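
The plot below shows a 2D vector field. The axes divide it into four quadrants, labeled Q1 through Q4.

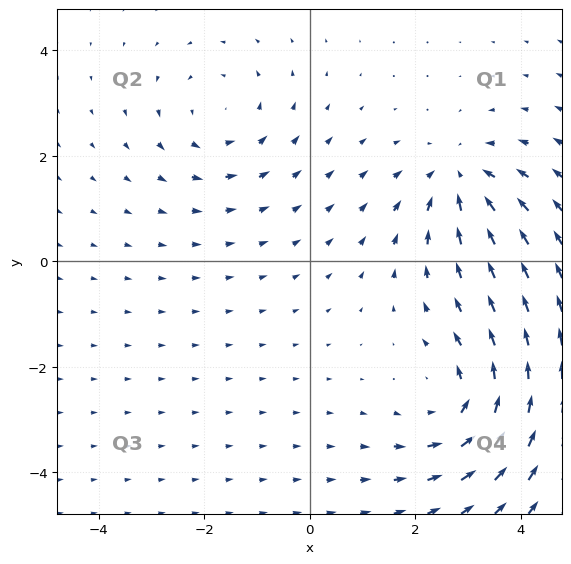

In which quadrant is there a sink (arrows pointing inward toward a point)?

Q1

The sink sits at approximately (2.8, 1.6), which lies in quadrant Q1. The divergence there is about -4, negative as expected for a sink.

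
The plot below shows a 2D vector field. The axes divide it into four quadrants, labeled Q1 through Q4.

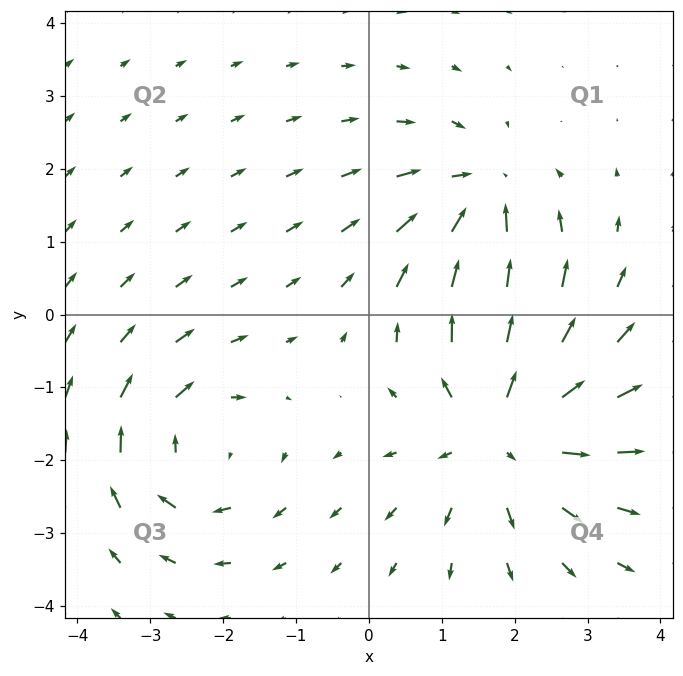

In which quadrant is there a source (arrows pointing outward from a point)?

Q4

The source sits at approximately (1.8, -1.6), which lies in quadrant Q4. The divergence there is about +4, positive as expected for a source.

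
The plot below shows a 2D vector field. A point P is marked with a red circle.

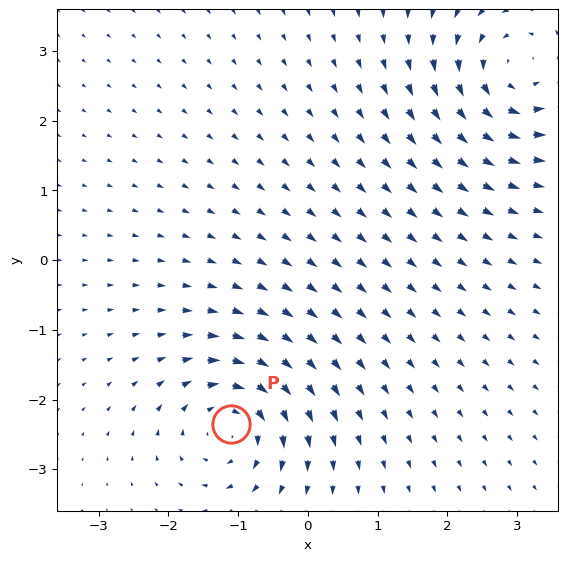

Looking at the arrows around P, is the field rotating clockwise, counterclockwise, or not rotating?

clockwise

Near P at (-1.1, -2.3) the arrows circulate clockwise. The curl (z-component) there is about -6; negative curl means clockwise rotation.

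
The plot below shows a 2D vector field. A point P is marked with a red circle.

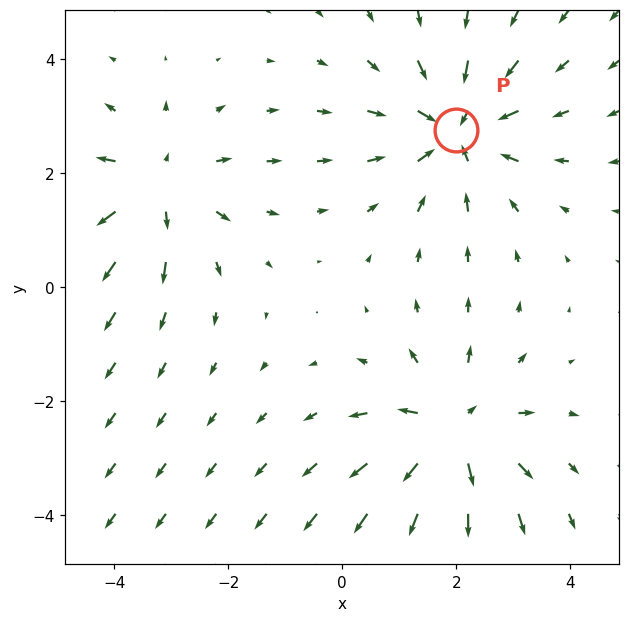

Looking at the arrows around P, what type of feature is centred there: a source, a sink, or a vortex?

sink

At P (2.0, 2.8) the arrows converge inward. Divergence about -4, curl ≈0 — negative divergence with near-zero curl is a sink.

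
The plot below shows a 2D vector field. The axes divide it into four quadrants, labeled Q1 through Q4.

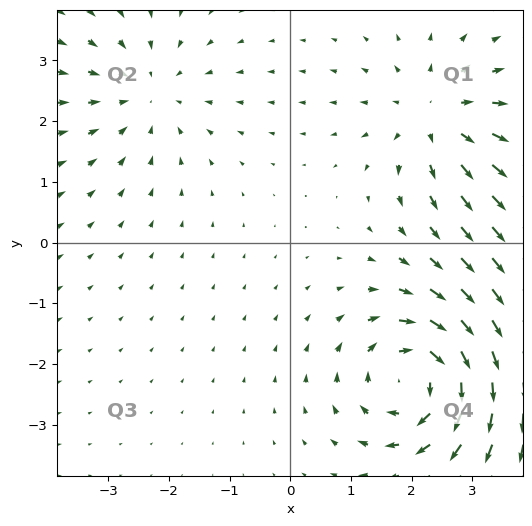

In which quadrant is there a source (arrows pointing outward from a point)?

The source sits at approximately (2.4, 2.1), which lies in quadrant Q1. The divergence there is about +4, positive as expected for a source.

Q1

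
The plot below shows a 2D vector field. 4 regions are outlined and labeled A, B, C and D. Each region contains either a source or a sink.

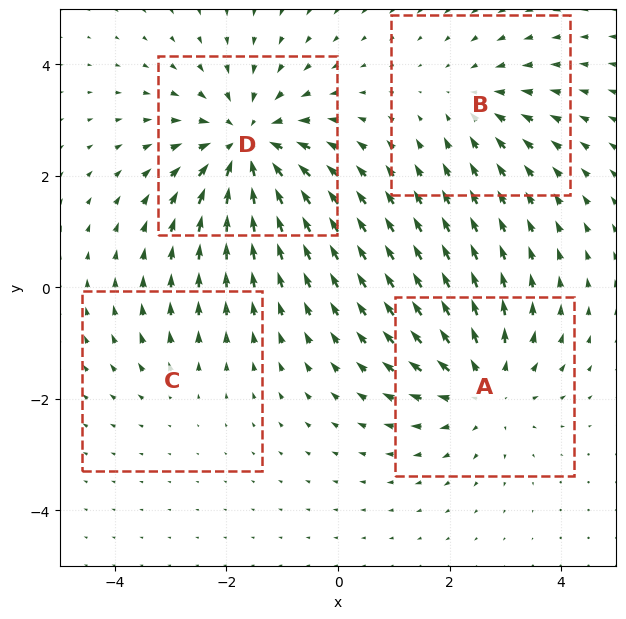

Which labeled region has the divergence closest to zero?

C

Divergence at each region's feature centre — A: about +4, B: about -3, C: about +2, D: about -6. Region C is closest to zero.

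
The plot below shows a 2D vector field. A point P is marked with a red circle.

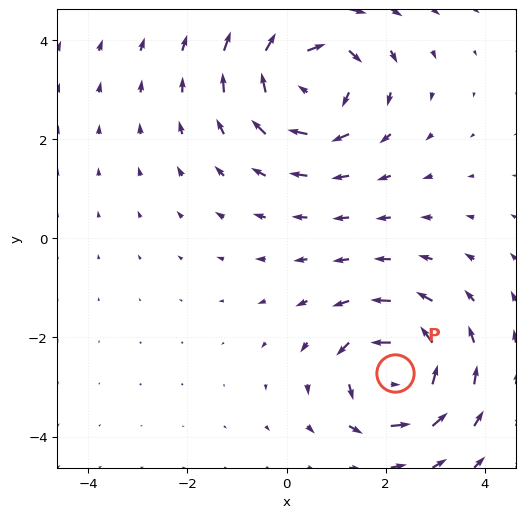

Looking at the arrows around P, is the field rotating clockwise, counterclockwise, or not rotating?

Near P at (2.2, -2.7) the arrows circulate counterclockwise. The curl (z-component) there is about +4; positive curl means counterclockwise rotation.

counterclockwise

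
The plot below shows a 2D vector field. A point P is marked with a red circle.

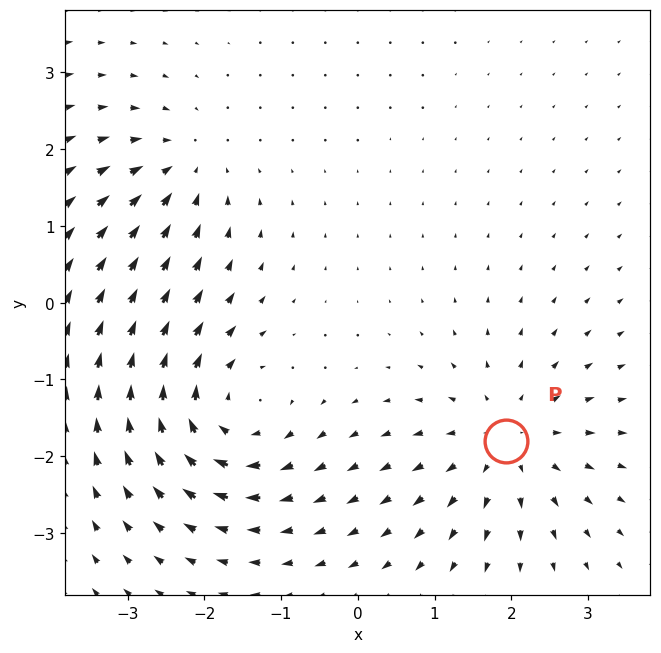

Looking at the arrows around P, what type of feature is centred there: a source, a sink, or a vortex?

At P (1.9, -1.8) the arrows spread outward. Divergence about +4, curl ≈0 — positive divergence with near-zero curl is a source.

source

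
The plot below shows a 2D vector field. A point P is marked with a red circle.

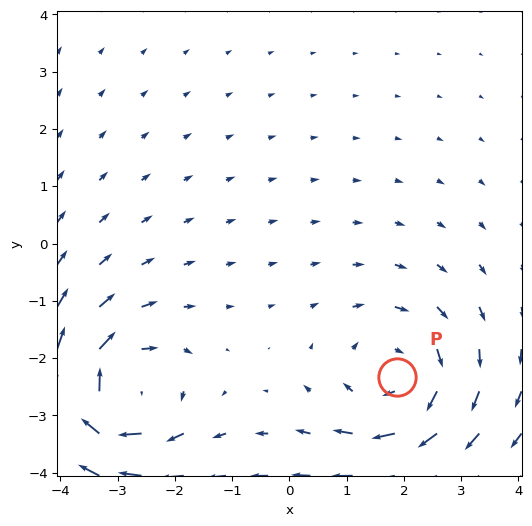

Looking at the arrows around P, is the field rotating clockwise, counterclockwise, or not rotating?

Near P at (1.9, -2.3) the arrows circulate clockwise. The curl (z-component) there is about -3; negative curl means clockwise rotation.

clockwise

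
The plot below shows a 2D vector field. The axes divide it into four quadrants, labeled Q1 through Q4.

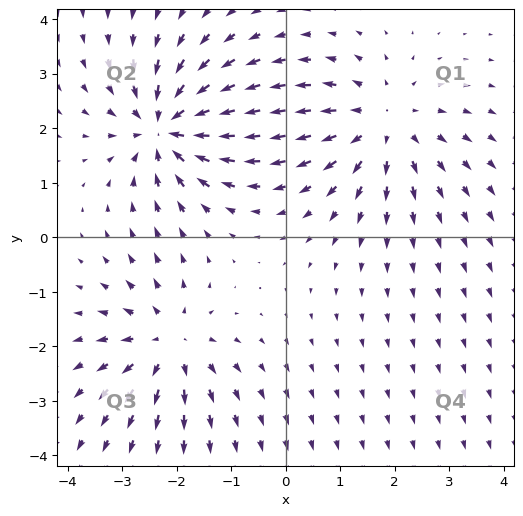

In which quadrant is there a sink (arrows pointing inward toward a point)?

Q2

The sink sits at approximately (-2.2, 2.0), which lies in quadrant Q2. The divergence there is about -6, negative as expected for a sink.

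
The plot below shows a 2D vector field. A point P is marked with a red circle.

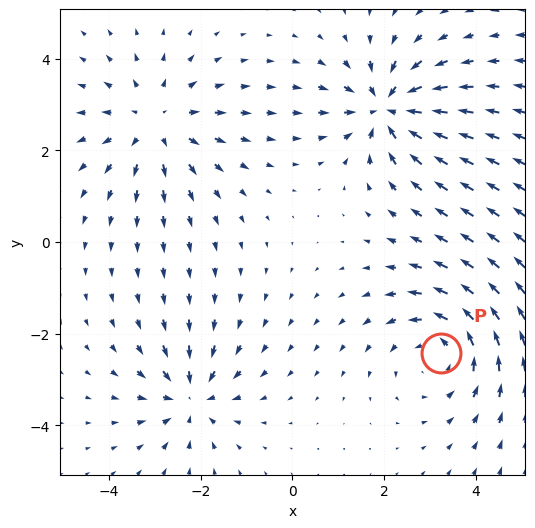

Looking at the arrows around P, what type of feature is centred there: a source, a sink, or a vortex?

vortex

At P (3.2, -2.4) the arrows circulate counterclockwise. Divergence ≈0, curl about +4 — near-zero divergence with nonzero curl is a vortex.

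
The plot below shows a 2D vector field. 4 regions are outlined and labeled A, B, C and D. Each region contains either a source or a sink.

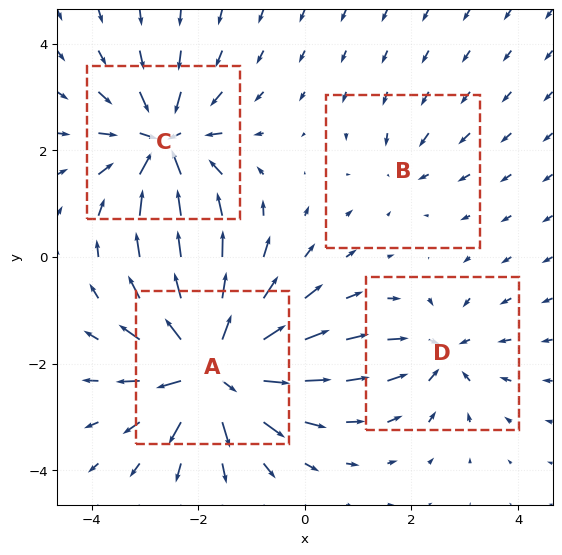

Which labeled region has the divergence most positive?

Divergence at each region's feature centre — A: about +8, B: about -2, C: about -6, D: about -4. Region A is most positive.

A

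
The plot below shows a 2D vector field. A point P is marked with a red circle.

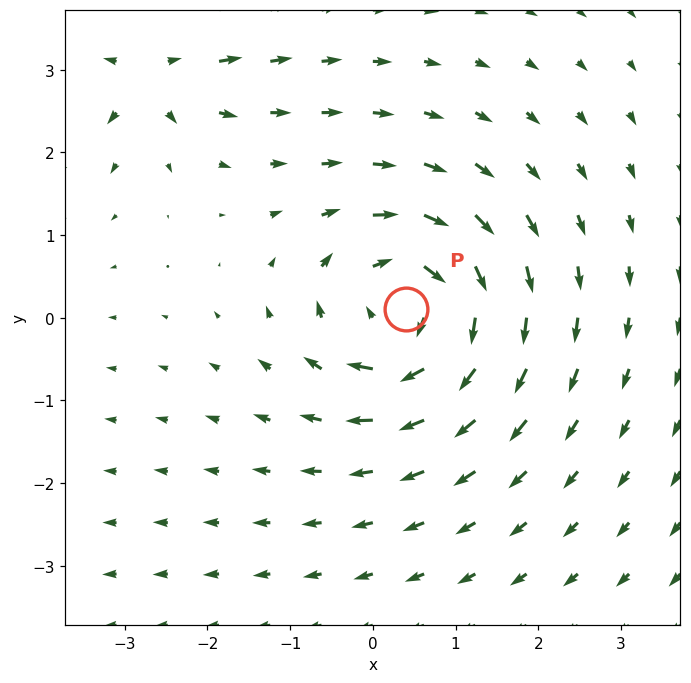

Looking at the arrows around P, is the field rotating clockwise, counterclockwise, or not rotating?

clockwise

Near P at (0.4, 0.1) the arrows circulate clockwise. The curl (z-component) there is about -4; negative curl means clockwise rotation.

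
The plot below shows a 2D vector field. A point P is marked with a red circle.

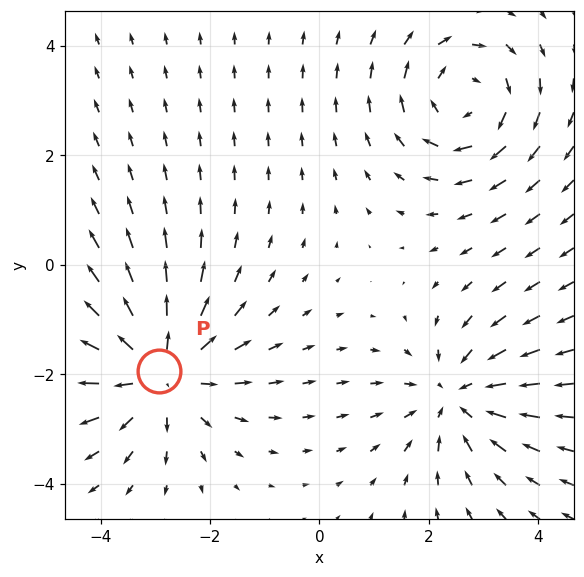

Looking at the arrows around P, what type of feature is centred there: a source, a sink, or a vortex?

At P (-2.9, -1.9) the arrows spread outward. Divergence about +4, curl ≈0 — positive divergence with near-zero curl is a source.

source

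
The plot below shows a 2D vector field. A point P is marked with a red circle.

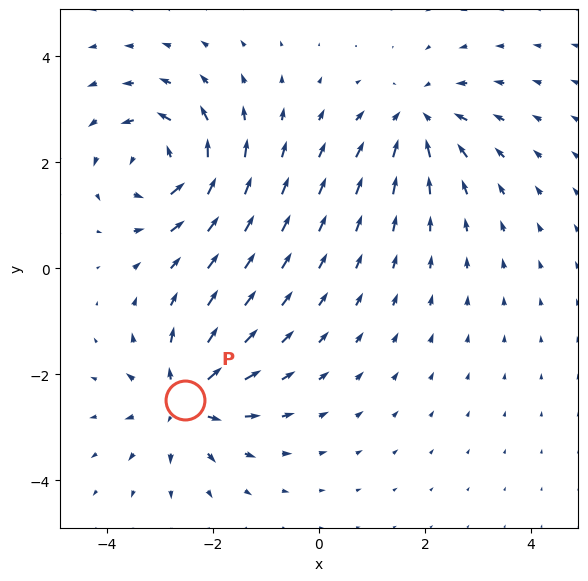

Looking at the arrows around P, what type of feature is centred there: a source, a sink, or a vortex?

source

At P (-2.5, -2.5) the arrows spread outward. Divergence about +5, curl ≈0 — positive divergence with near-zero curl is a source.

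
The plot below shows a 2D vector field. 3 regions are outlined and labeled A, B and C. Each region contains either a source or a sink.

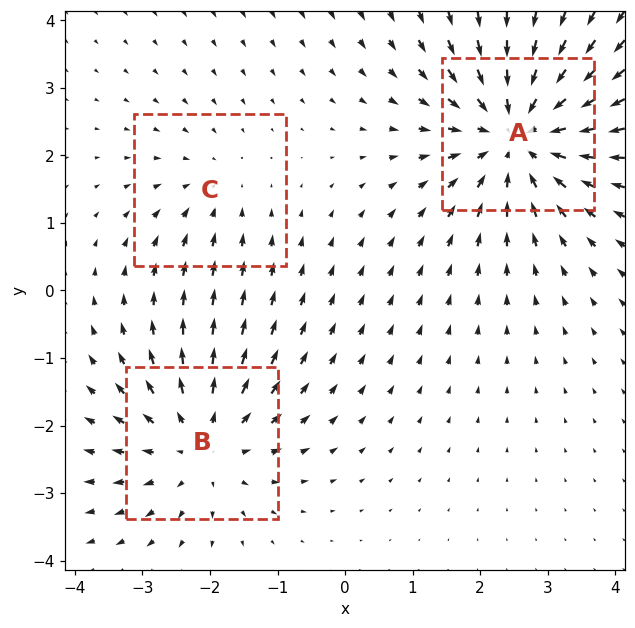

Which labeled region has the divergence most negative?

Divergence at each region's feature centre — A: about -4, B: about +3, C: about -2. Region A is most negative.

A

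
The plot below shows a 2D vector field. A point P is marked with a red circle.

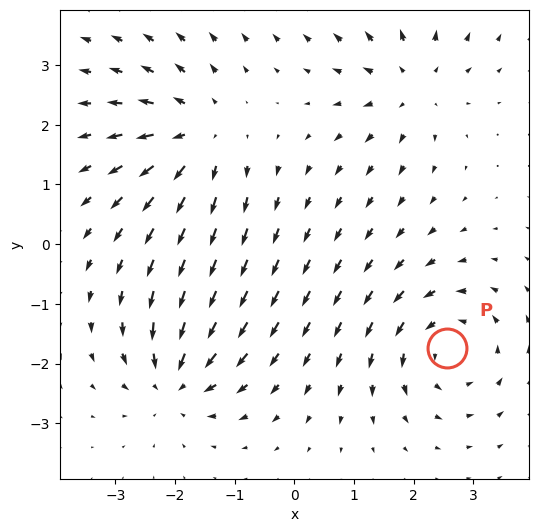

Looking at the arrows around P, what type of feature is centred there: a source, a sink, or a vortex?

vortex

At P (2.6, -1.7) the arrows circulate counterclockwise. Divergence ≈0, curl about +5 — near-zero divergence with nonzero curl is a vortex.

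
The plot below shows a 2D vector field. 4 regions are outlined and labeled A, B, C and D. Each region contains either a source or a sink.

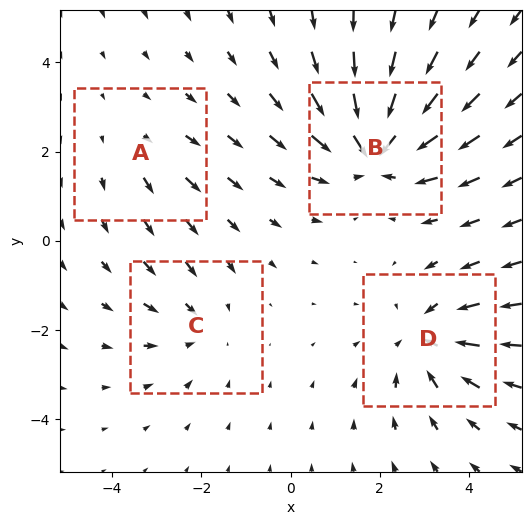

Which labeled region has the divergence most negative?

Divergence at each region's feature centre — A: about +2, B: about -6, C: about -3, D: about -4. Region B is most negative.

B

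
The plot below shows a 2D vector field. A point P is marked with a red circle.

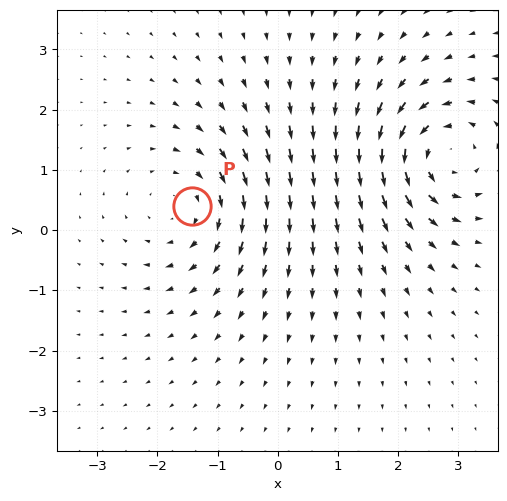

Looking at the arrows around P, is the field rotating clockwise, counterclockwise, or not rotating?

clockwise

Near P at (-1.4, 0.4) the arrows circulate clockwise. The curl (z-component) there is about -4; negative curl means clockwise rotation.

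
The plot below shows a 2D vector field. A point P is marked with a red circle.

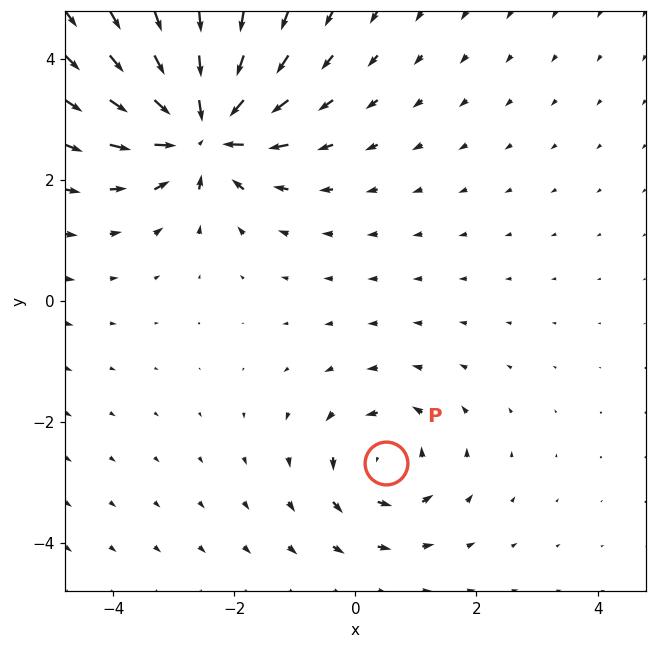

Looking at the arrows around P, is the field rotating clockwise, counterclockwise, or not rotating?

Near P at (0.5, -2.7) the arrows circulate counterclockwise. The curl (z-component) there is about +4; positive curl means counterclockwise rotation.

counterclockwise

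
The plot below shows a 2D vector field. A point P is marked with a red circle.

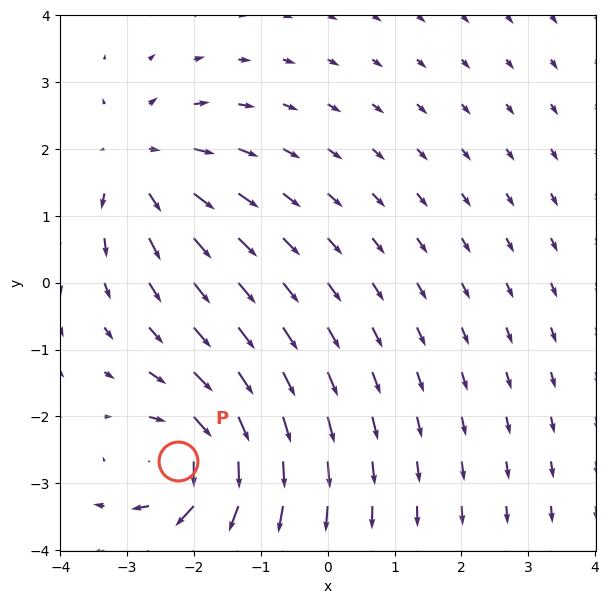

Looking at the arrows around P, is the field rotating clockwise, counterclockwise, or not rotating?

clockwise

Near P at (-2.2, -2.7) the arrows circulate clockwise. The curl (z-component) there is about -7; negative curl means clockwise rotation.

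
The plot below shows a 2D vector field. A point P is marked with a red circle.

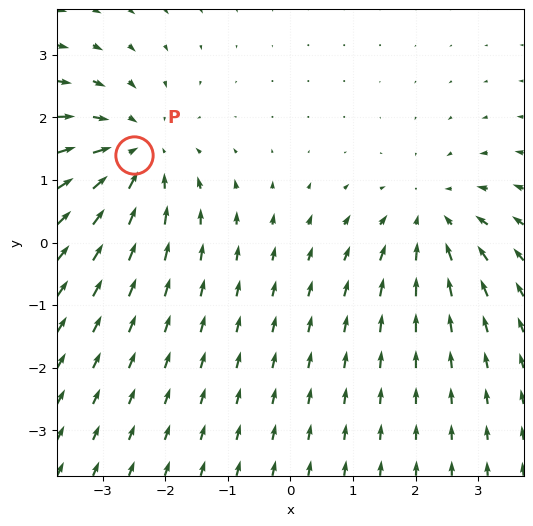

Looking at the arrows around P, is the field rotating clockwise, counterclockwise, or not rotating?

not rotating

Near P at (-2.5, 1.4) the arrows show no circulation. The curl there is ≈0.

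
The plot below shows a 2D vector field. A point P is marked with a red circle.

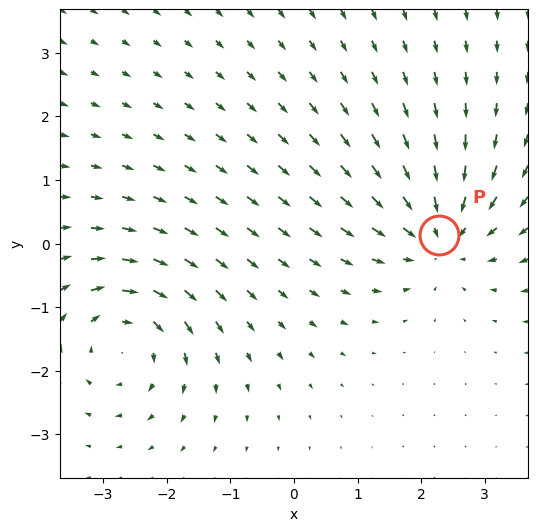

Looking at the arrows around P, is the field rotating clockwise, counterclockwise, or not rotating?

Near P at (2.3, 0.1) the arrows show no circulation. The curl there is ≈0.

not rotating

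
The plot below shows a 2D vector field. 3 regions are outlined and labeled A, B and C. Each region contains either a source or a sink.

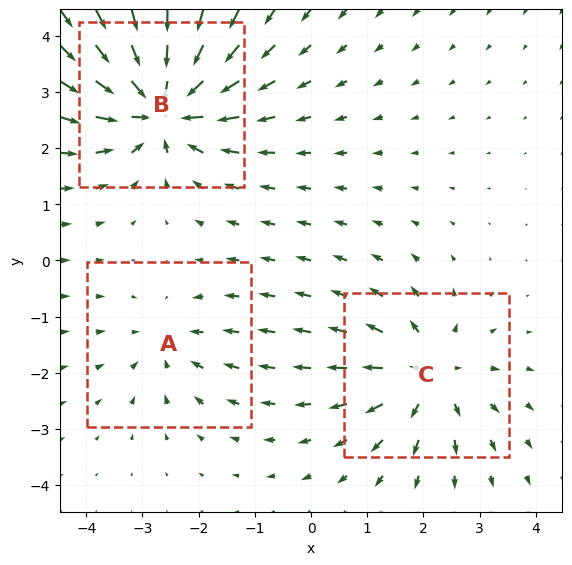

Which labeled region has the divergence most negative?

B

Divergence at each region's feature centre — A: about -2, B: about -5, C: about +3. Region B is most negative.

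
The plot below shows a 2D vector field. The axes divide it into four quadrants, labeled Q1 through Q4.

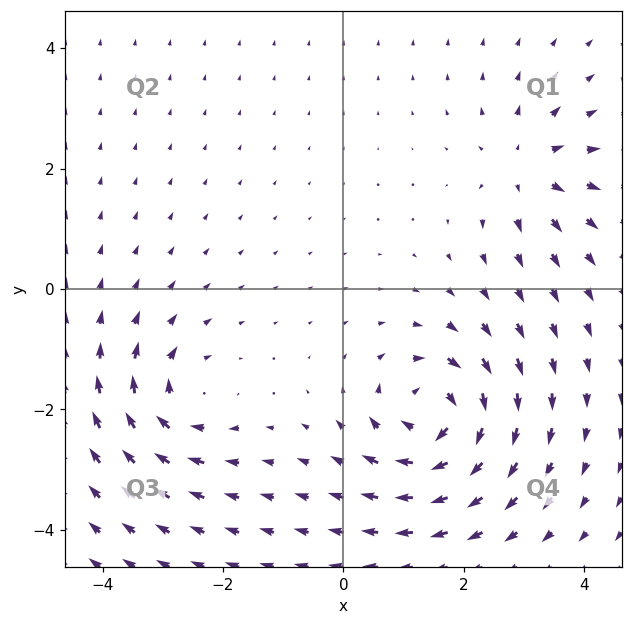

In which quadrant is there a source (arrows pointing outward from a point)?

Q1

The source sits at approximately (3.0, 2.0), which lies in quadrant Q1. The divergence there is about +3, positive as expected for a source.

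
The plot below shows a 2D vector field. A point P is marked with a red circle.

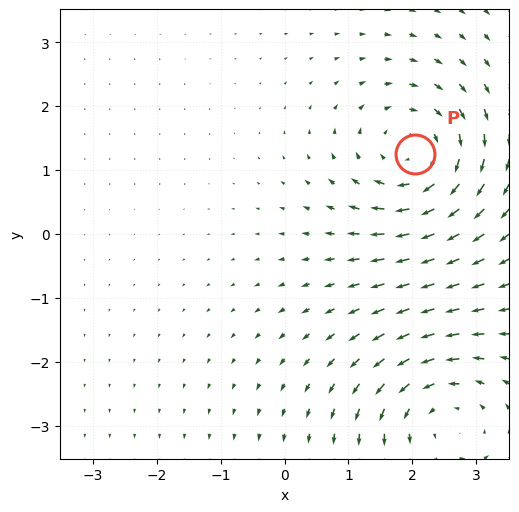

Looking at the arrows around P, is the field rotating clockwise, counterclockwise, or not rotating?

Near P at (2.0, 1.2) the arrows circulate clockwise. The curl (z-component) there is about -5; negative curl means clockwise rotation.

clockwise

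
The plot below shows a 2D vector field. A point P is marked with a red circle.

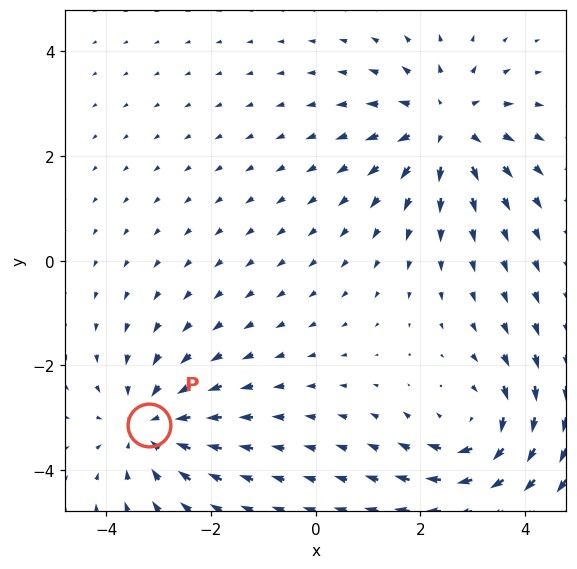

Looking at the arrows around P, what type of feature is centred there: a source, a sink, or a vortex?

At P (-3.2, -3.1) the arrows converge inward. Divergence about -4, curl ≈0 — negative divergence with near-zero curl is a sink.

sink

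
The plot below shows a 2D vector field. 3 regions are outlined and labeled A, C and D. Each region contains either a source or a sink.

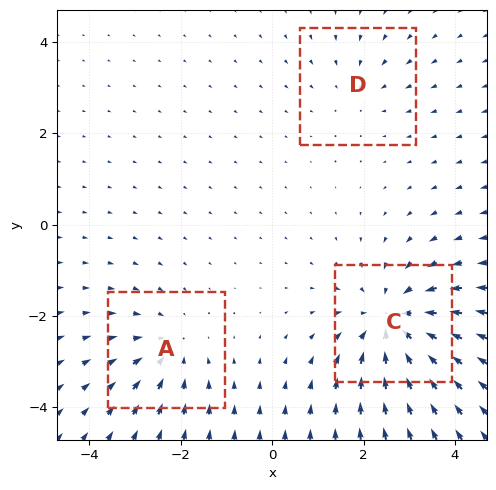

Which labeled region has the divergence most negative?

Divergence at each region's feature centre — A: about -3, C: about -5, D: about -2. Region C is most negative.

C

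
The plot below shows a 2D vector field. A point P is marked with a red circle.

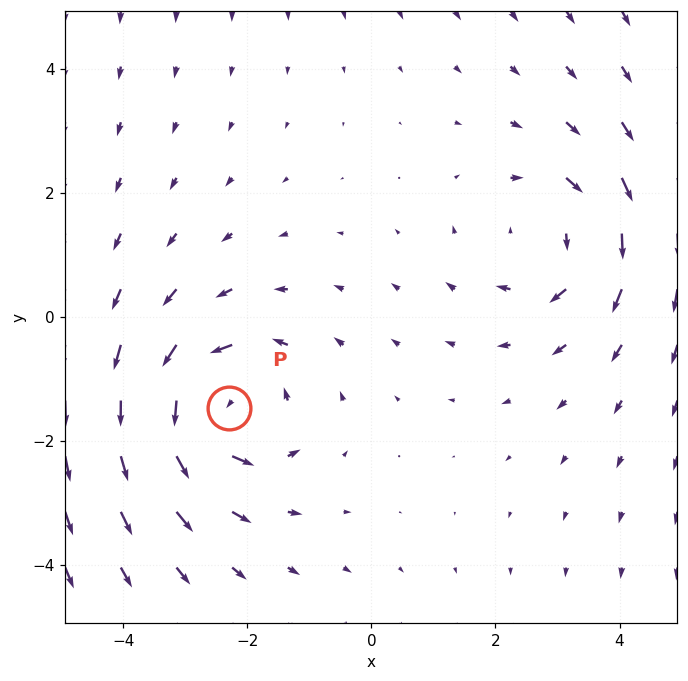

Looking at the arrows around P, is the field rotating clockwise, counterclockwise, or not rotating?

counterclockwise

Near P at (-2.3, -1.5) the arrows circulate counterclockwise. The curl (z-component) there is about +4; positive curl means counterclockwise rotation.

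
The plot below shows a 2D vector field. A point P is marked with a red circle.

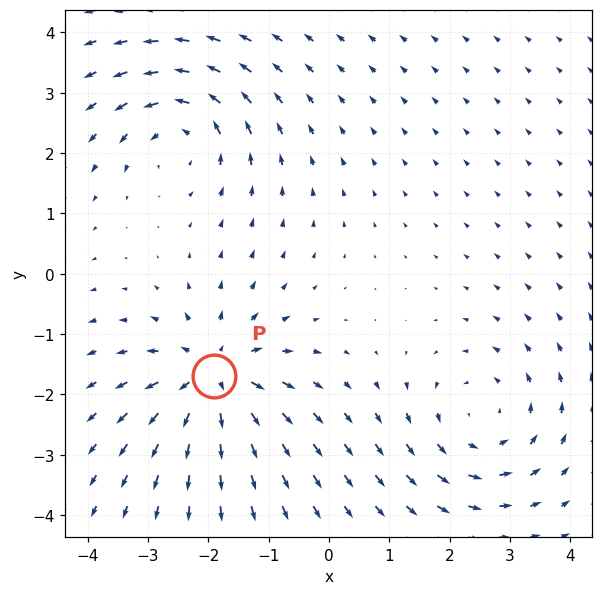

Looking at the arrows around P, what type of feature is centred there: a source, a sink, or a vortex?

At P (-1.9, -1.7) the arrows spread outward. Divergence about +6, curl ≈0 — positive divergence with near-zero curl is a source.

source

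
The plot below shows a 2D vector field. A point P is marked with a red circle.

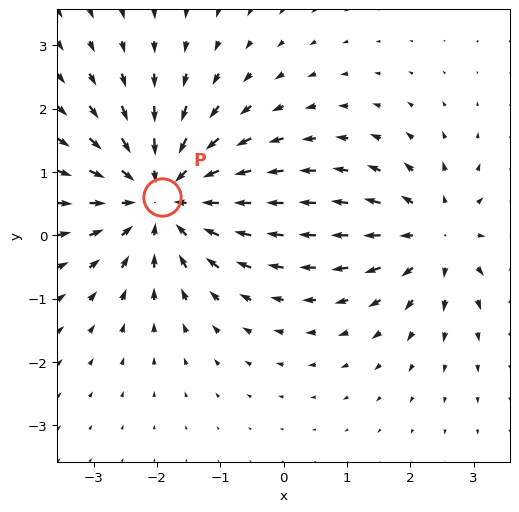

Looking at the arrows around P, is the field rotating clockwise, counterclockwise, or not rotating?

Near P at (-1.9, 0.6) the arrows show no circulation. The curl there is ≈0.

not rotating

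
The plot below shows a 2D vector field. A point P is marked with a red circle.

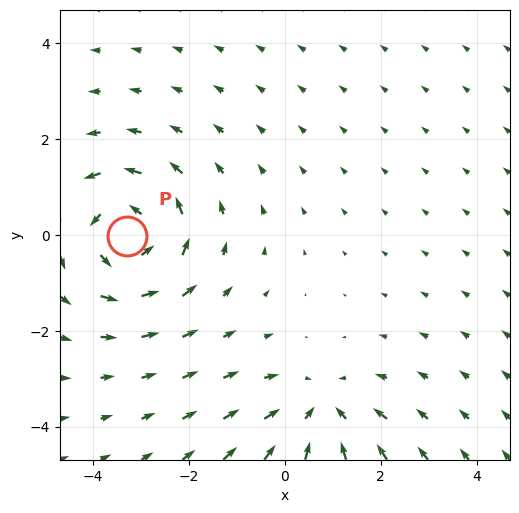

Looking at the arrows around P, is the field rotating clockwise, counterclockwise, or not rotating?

Near P at (-3.3, -0.0) the arrows circulate counterclockwise. The curl (z-component) there is about +4; positive curl means counterclockwise rotation.

counterclockwise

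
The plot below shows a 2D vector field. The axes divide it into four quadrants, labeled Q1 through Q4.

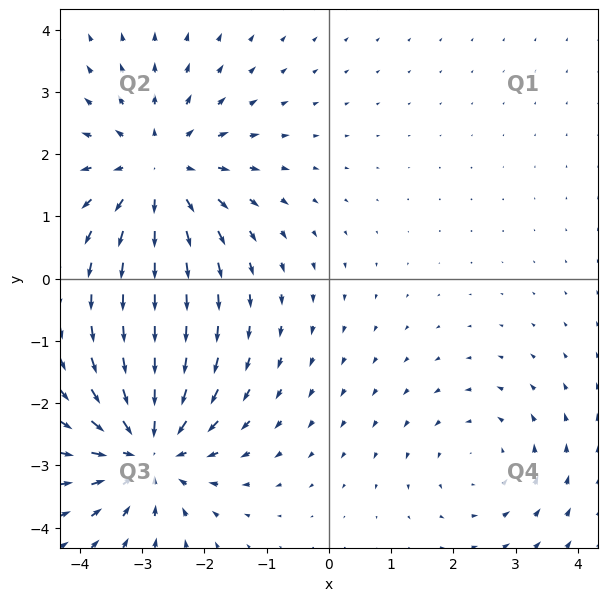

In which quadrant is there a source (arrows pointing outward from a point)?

Q2

The source sits at approximately (-2.7, 1.7), which lies in quadrant Q2. The divergence there is about +4, positive as expected for a source.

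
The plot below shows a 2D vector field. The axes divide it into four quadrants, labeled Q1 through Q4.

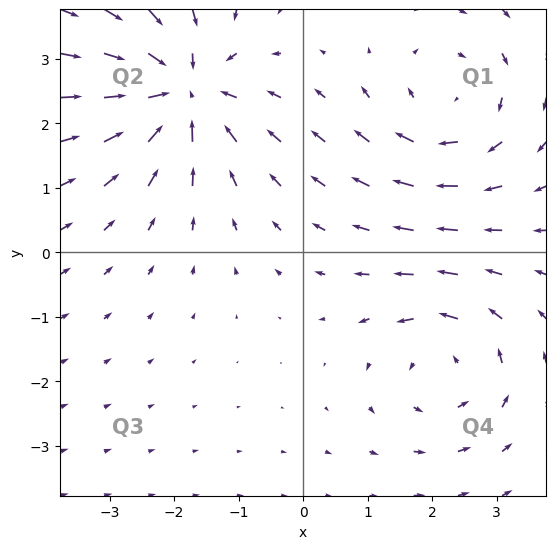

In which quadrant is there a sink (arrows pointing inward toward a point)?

The sink sits at approximately (-1.9, 2.5), which lies in quadrant Q2. The divergence there is about -5, negative as expected for a sink.

Q2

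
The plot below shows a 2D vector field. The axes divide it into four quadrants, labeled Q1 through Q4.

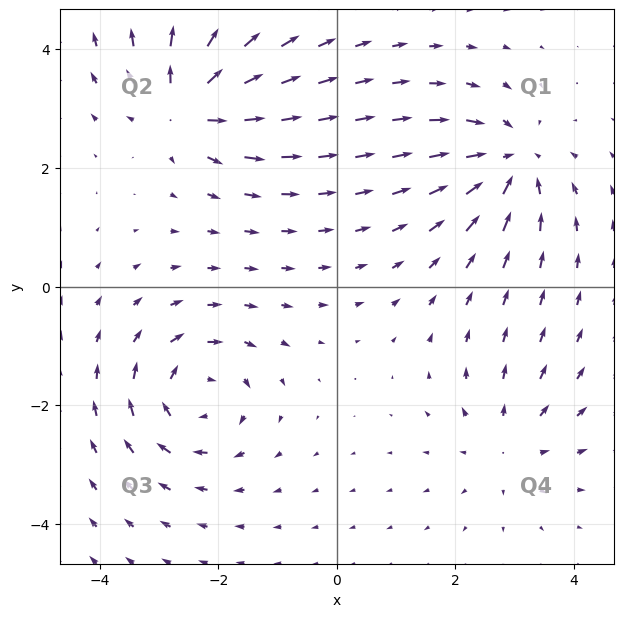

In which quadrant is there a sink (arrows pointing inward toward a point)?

The sink sits at approximately (2.9, 2.1), which lies in quadrant Q1. The divergence there is about -5, negative as expected for a sink.

Q1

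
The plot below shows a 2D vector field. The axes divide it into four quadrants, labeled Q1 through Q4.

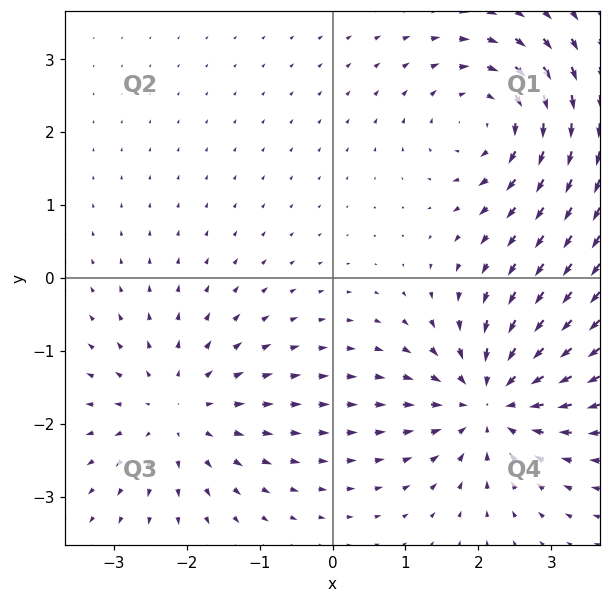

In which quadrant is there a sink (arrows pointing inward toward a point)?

The sink sits at approximately (2.2, -1.7), which lies in quadrant Q4. The divergence there is about -4, negative as expected for a sink.

Q4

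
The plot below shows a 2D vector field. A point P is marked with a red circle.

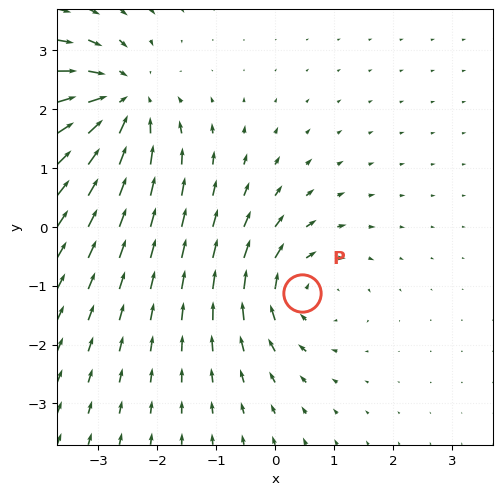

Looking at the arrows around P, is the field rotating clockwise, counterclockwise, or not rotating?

clockwise

Near P at (0.5, -1.1) the arrows circulate clockwise. The curl (z-component) there is about -4; negative curl means clockwise rotation.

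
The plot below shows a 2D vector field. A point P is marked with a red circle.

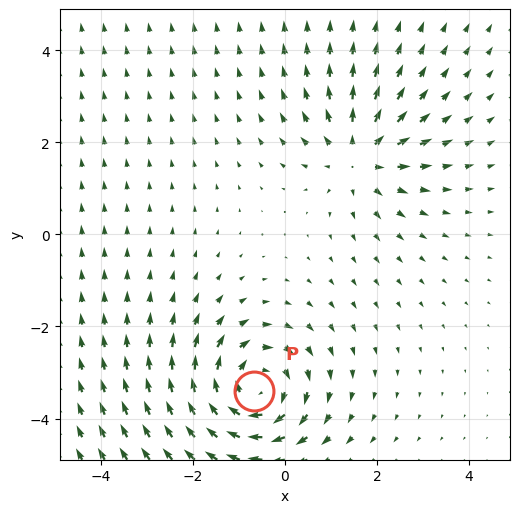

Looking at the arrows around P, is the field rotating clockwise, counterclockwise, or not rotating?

Near P at (-0.7, -3.4) the arrows circulate clockwise. The curl (z-component) there is about -4; negative curl means clockwise rotation.

clockwise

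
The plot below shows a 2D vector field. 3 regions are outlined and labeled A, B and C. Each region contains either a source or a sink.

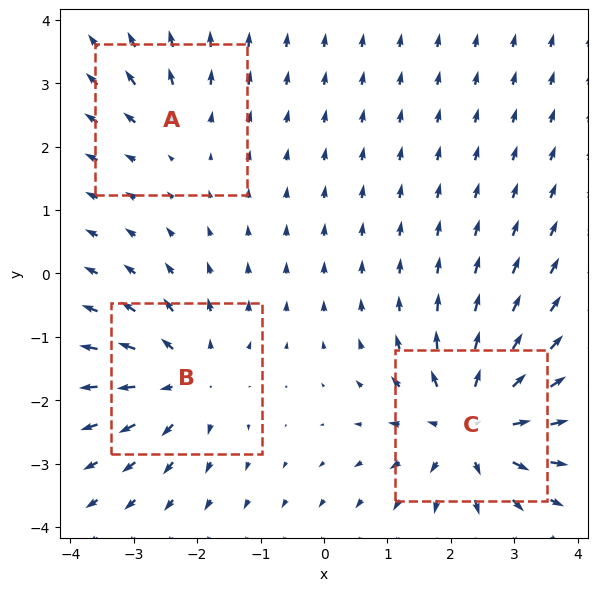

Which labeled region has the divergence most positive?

Divergence at each region's feature centre — A: about +2, B: about +4, C: about +5. Region C is most positive.

C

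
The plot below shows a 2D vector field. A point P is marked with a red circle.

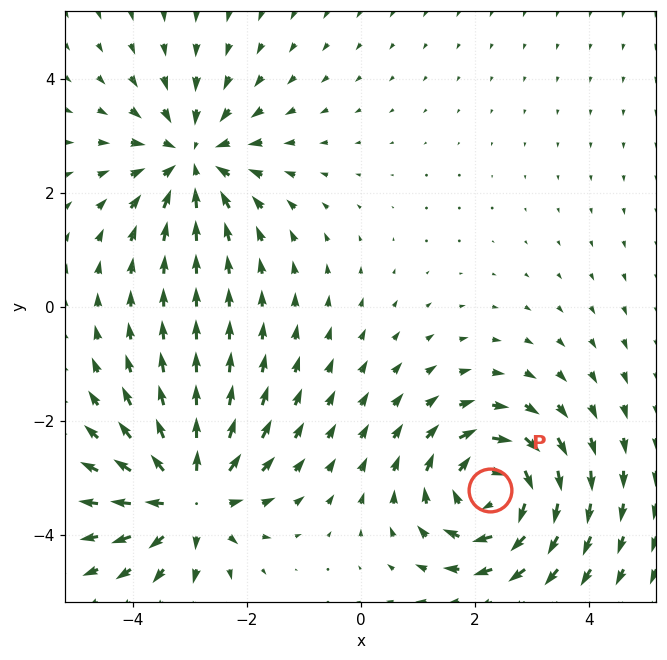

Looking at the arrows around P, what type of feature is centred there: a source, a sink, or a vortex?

vortex

At P (2.3, -3.2) the arrows circulate clockwise. Divergence ≈0, curl about -6 — near-zero divergence with nonzero curl is a vortex.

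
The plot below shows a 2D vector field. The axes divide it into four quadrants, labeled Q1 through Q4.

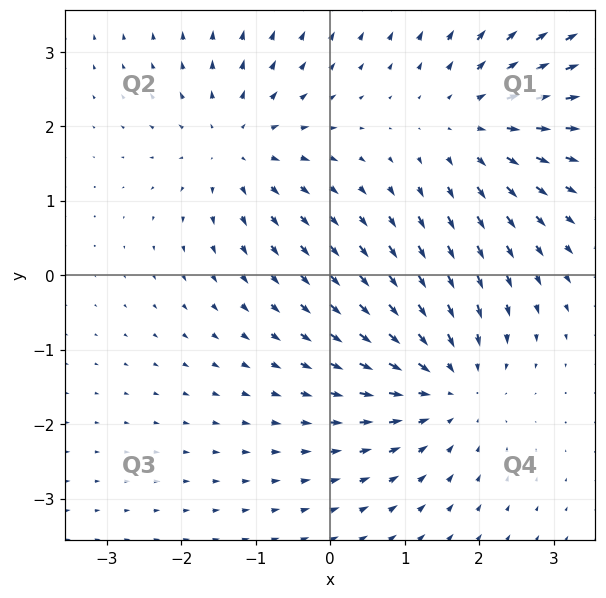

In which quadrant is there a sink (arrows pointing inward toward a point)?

The sink sits at approximately (1.6, -1.5), which lies in quadrant Q4. The divergence there is about -4, negative as expected for a sink.

Q4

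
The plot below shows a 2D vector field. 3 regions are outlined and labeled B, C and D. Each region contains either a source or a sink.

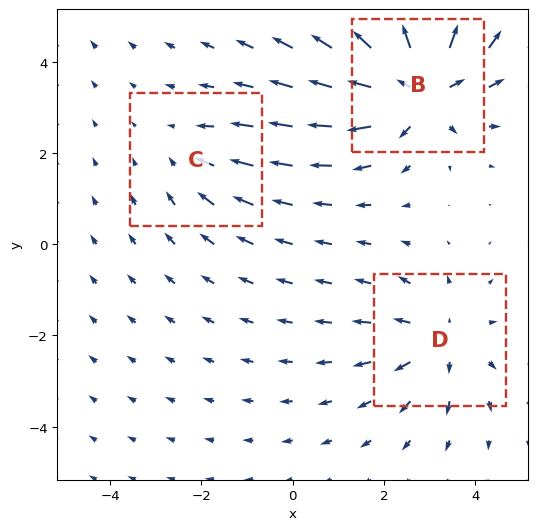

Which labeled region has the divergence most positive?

B

Divergence at each region's feature centre — B: about +5, C: about -2, D: about +3. Region B is most positive.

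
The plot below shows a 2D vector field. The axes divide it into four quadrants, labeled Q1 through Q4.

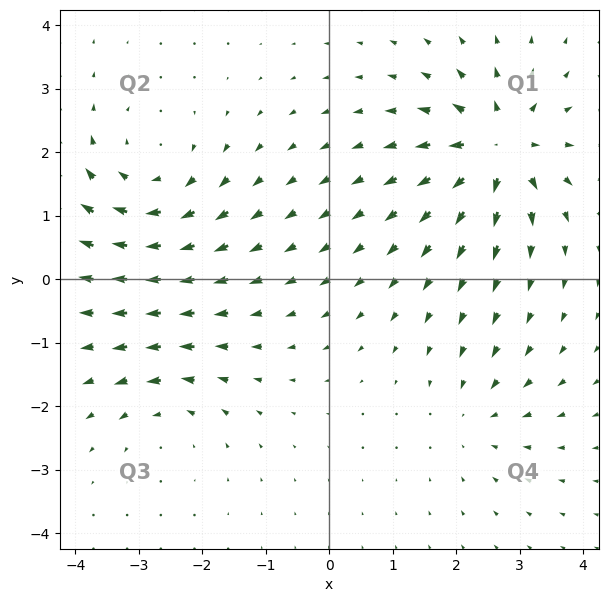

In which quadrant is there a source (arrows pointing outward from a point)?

The source sits at approximately (2.7, 2.1), which lies in quadrant Q1. The divergence there is about +7, positive as expected for a source.

Q1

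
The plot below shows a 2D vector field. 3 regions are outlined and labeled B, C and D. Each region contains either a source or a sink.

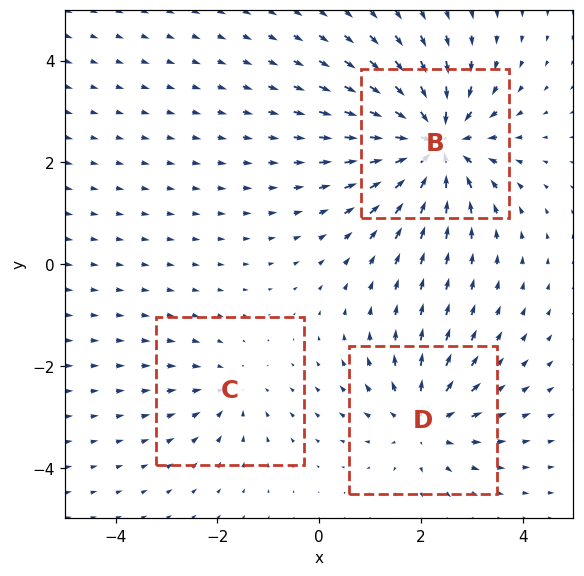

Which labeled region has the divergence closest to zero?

C

Divergence at each region's feature centre — B: about -6, C: about -2, D: about +3. Region C is closest to zero.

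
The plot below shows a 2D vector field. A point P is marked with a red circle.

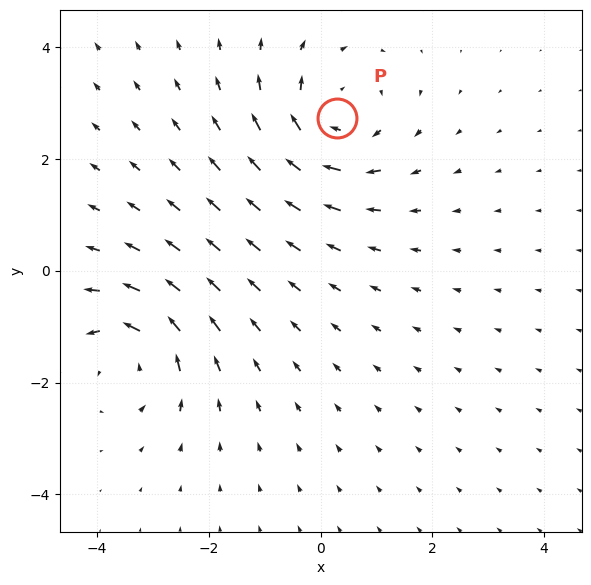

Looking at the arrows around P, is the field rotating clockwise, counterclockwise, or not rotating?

clockwise

Near P at (0.3, 2.7) the arrows circulate clockwise. The curl (z-component) there is about -4; negative curl means clockwise rotation.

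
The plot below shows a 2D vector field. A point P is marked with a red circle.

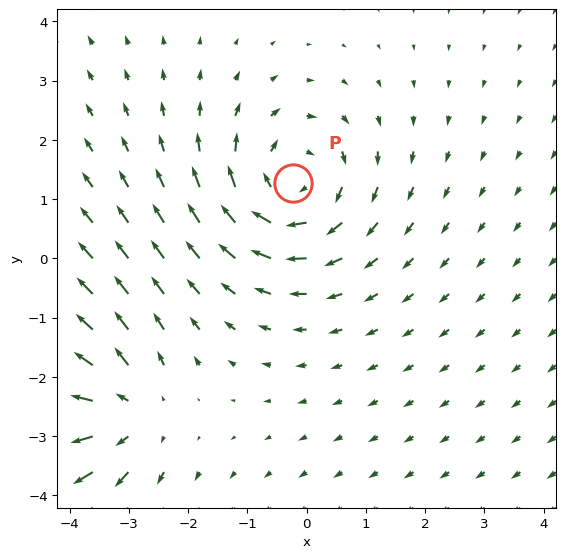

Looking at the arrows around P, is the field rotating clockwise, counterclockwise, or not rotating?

Near P at (-0.2, 1.3) the arrows circulate clockwise. The curl (z-component) there is about -4; negative curl means clockwise rotation.

clockwise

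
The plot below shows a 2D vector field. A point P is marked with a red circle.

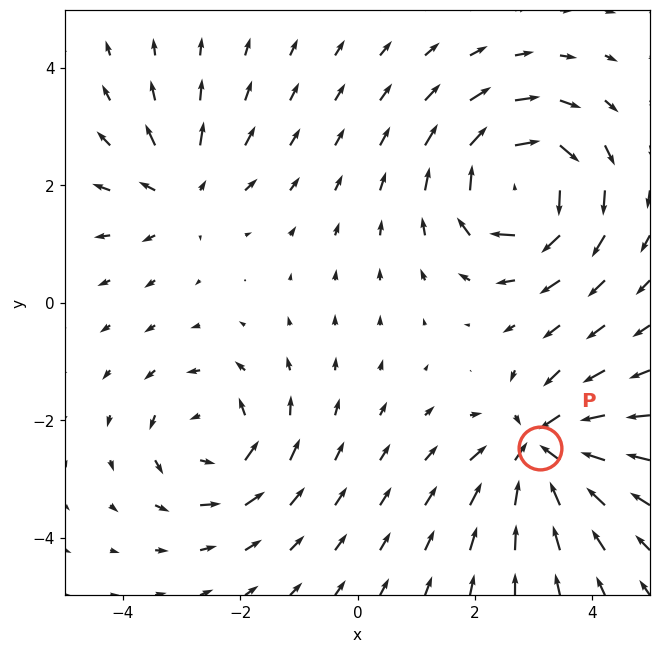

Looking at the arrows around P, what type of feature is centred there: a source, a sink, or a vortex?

At P (3.1, -2.5) the arrows converge inward. Divergence about -6, curl ≈0 — negative divergence with near-zero curl is a sink.

sink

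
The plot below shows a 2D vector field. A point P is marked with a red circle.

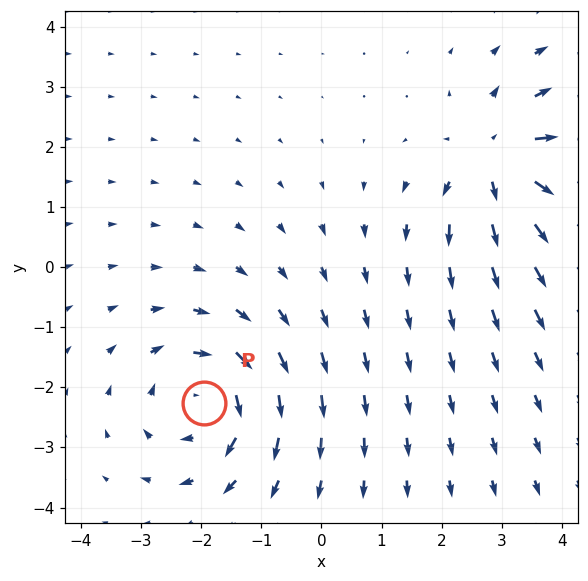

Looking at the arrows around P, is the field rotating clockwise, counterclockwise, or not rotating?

Near P at (-2.0, -2.3) the arrows circulate clockwise. The curl (z-component) there is about -5; negative curl means clockwise rotation.

clockwise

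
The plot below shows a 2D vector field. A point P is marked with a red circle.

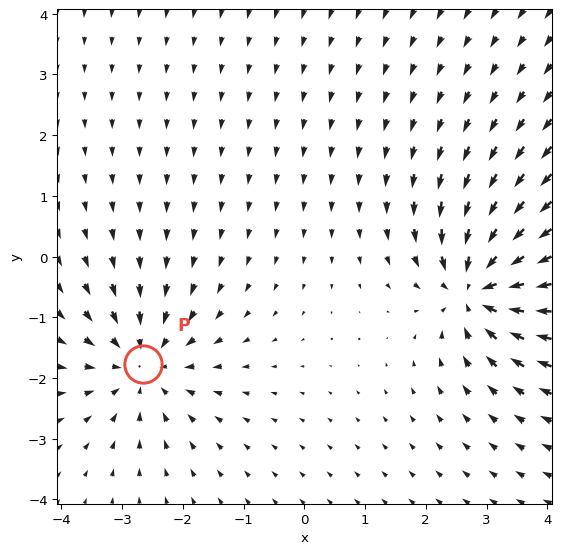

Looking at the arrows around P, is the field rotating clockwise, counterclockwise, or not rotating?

Near P at (-2.7, -1.8) the arrows show no circulation. The curl there is ≈0.

not rotating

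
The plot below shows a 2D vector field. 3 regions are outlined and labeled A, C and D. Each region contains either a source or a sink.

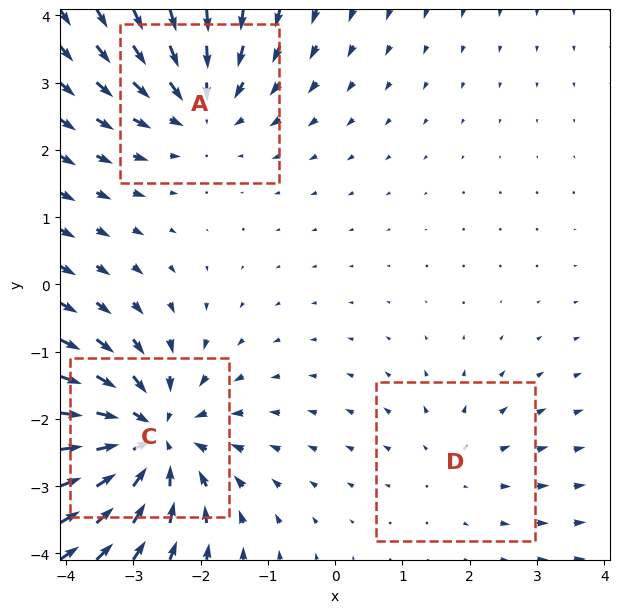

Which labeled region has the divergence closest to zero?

D

Divergence at each region's feature centre — A: about -3, C: about -5, D: about +2. Region D is closest to zero.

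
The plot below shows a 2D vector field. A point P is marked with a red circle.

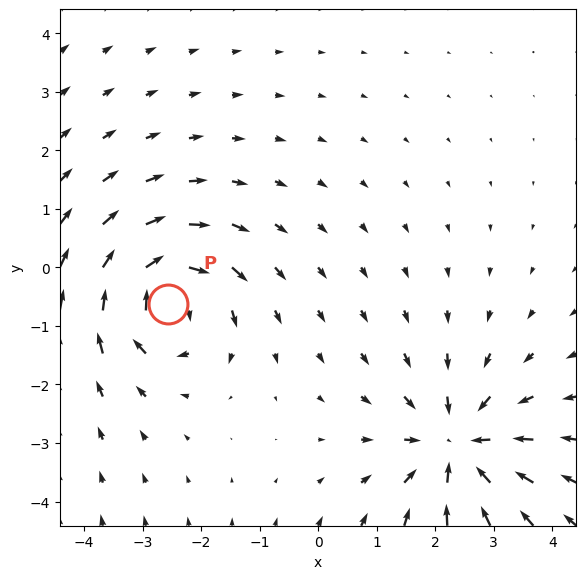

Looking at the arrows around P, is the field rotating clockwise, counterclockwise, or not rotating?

Near P at (-2.6, -0.6) the arrows circulate clockwise. The curl (z-component) there is about -6; negative curl means clockwise rotation.

clockwise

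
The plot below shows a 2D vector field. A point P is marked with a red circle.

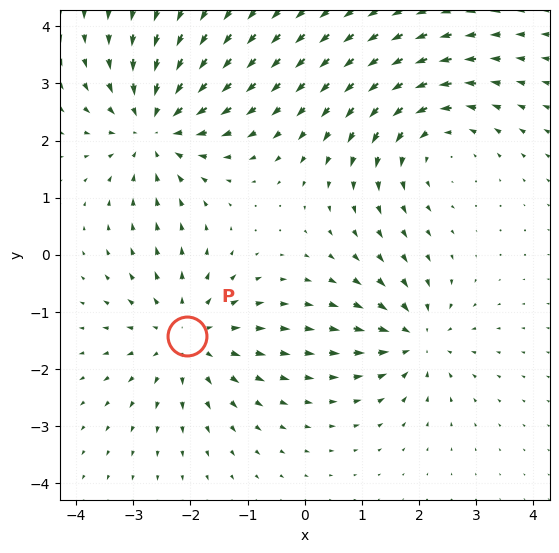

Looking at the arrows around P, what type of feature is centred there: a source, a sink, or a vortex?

At P (-2.1, -1.4) the arrows spread outward. Divergence about +3, curl ≈0 — positive divergence with near-zero curl is a source.

source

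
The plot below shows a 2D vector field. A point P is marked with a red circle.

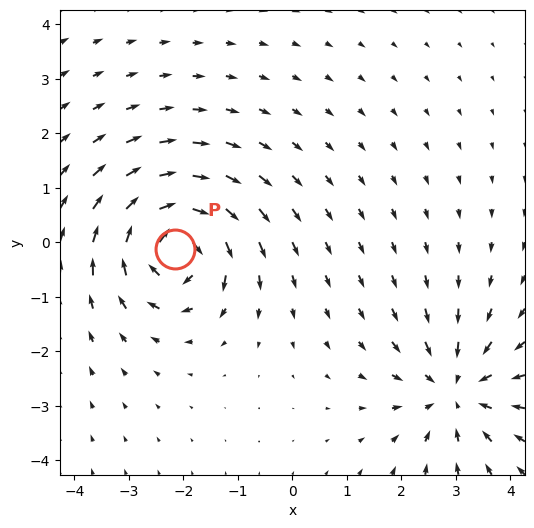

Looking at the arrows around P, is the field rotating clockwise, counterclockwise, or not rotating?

clockwise

Near P at (-2.2, -0.1) the arrows circulate clockwise. The curl (z-component) there is about -7; negative curl means clockwise rotation.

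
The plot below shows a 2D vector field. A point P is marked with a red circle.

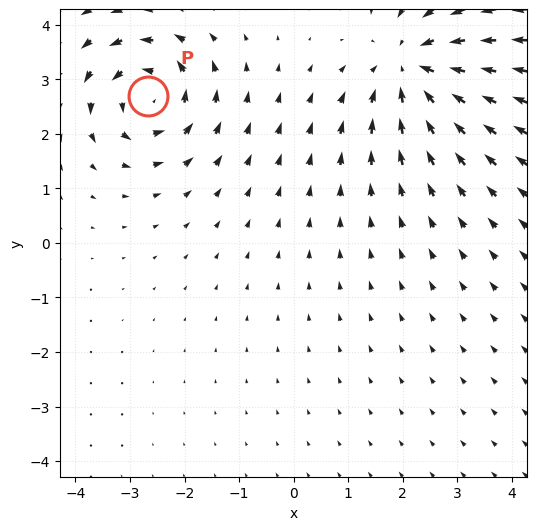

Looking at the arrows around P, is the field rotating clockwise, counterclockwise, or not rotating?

Near P at (-2.7, 2.7) the arrows circulate counterclockwise. The curl (z-component) there is about +5; positive curl means counterclockwise rotation.

counterclockwise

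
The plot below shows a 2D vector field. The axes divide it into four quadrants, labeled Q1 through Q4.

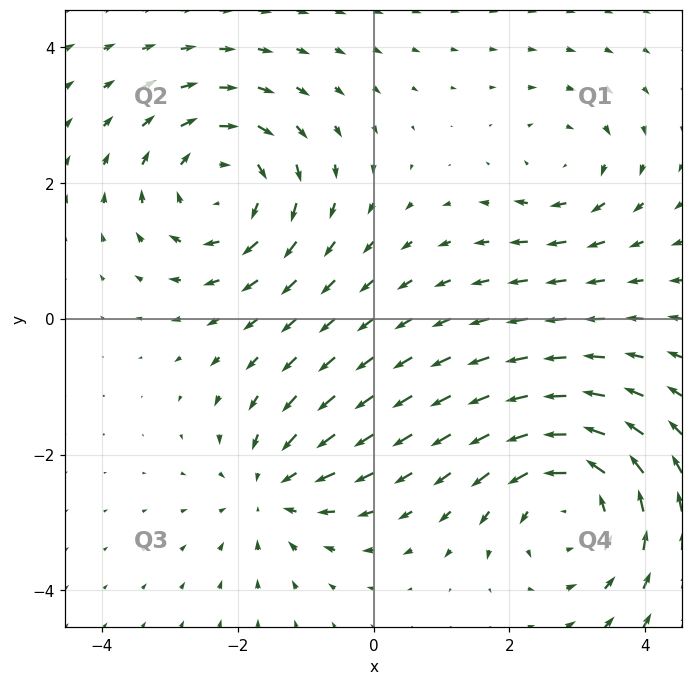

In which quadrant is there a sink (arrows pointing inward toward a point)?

The sink sits at approximately (-1.5, -2.5), which lies in quadrant Q3. The divergence there is about -3, negative as expected for a sink.

Q3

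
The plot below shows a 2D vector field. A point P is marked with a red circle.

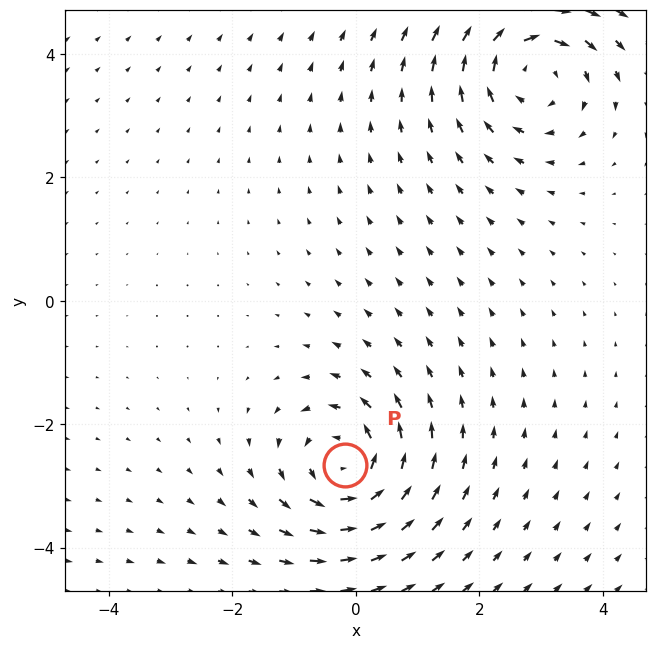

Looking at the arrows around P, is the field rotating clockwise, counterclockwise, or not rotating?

Near P at (-0.2, -2.7) the arrows circulate counterclockwise. The curl (z-component) there is about +5; positive curl means counterclockwise rotation.

counterclockwise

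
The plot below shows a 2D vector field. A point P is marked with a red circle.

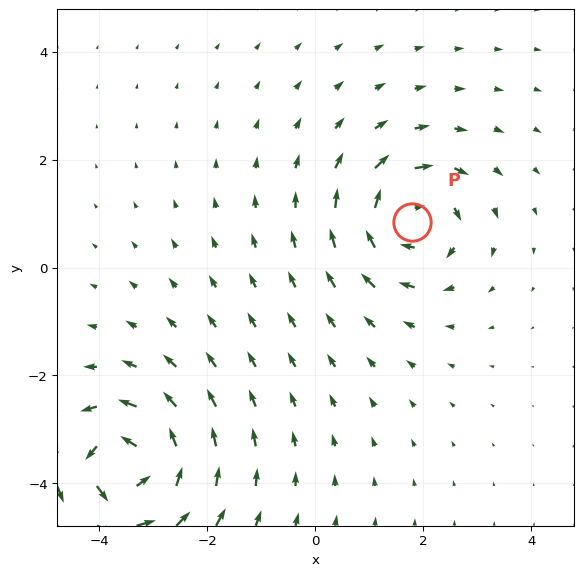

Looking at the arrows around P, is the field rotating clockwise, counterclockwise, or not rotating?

clockwise

Near P at (1.8, 0.8) the arrows circulate clockwise. The curl (z-component) there is about -5; negative curl means clockwise rotation.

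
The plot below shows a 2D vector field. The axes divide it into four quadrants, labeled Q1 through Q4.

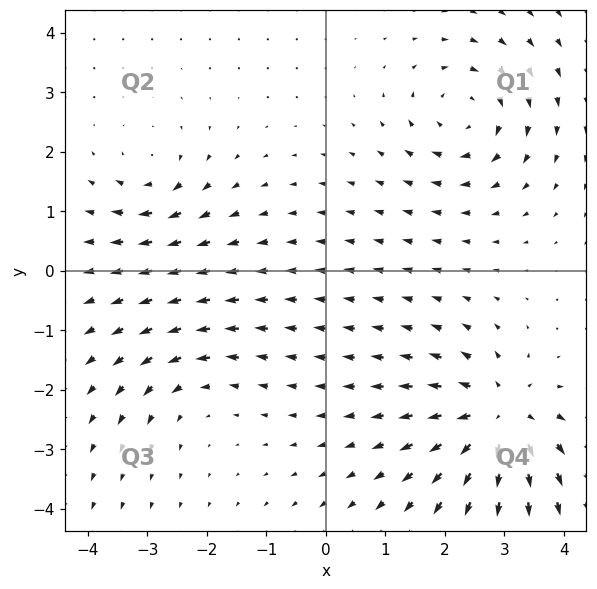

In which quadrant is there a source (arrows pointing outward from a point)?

The source sits at approximately (2.9, -2.5), which lies in quadrant Q4. The divergence there is about +6, positive as expected for a source.

Q4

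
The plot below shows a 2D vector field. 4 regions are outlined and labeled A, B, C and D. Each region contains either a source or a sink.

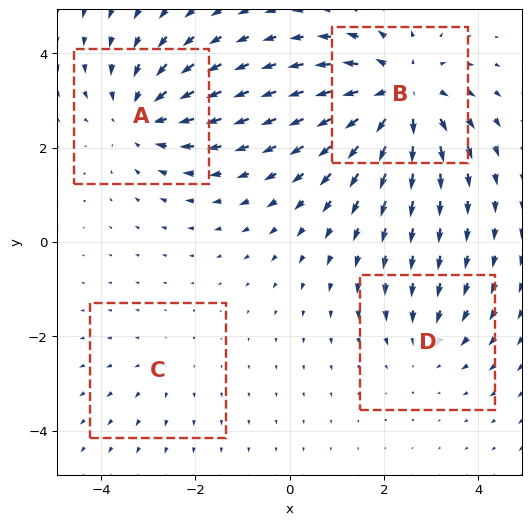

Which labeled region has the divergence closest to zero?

Divergence at each region's feature centre — A: about -4, B: about +6, C: about +2, D: about -3. Region C is closest to zero.

C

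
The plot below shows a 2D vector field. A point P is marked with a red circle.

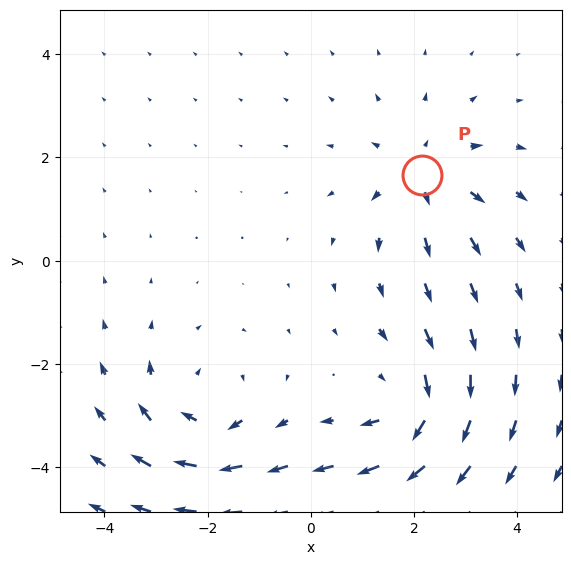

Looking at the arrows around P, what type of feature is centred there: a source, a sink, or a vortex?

source

At P (2.2, 1.7) the arrows spread outward. Divergence about +4, curl ≈0 — positive divergence with near-zero curl is a source.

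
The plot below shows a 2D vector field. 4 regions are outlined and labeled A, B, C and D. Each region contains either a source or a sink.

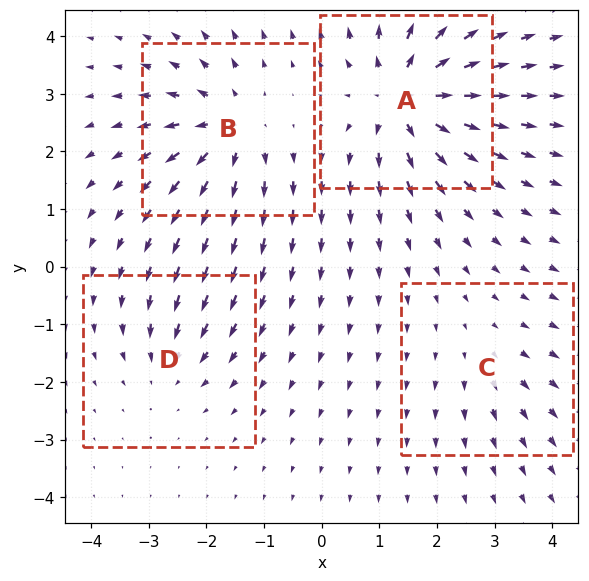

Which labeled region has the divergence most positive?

A

Divergence at each region's feature centre — A: about +8, B: about +6, C: about +2, D: about -4. Region A is most positive.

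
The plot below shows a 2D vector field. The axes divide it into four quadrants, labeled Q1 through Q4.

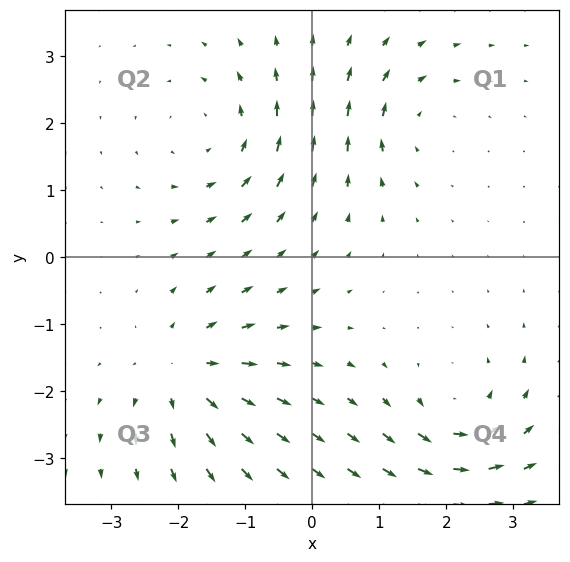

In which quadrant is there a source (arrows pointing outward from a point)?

Q3

The source sits at approximately (-1.9, -1.7), which lies in quadrant Q3. The divergence there is about +6, positive as expected for a source.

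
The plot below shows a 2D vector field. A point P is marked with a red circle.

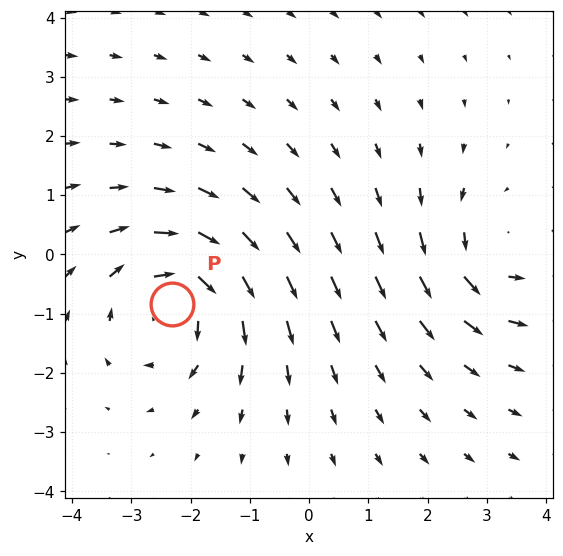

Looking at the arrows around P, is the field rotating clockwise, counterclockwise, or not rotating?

clockwise

Near P at (-2.3, -0.8) the arrows circulate clockwise. The curl (z-component) there is about -5; negative curl means clockwise rotation.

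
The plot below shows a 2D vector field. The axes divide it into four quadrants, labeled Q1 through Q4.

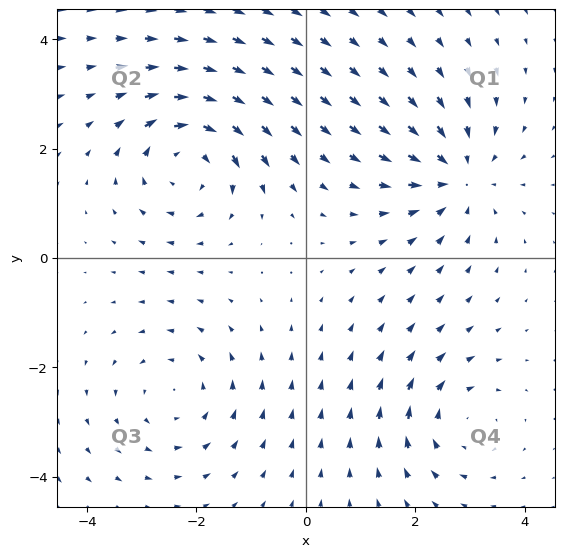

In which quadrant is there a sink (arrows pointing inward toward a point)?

Q1

The sink sits at approximately (2.8, 1.5), which lies in quadrant Q1. The divergence there is about -4, negative as expected for a sink.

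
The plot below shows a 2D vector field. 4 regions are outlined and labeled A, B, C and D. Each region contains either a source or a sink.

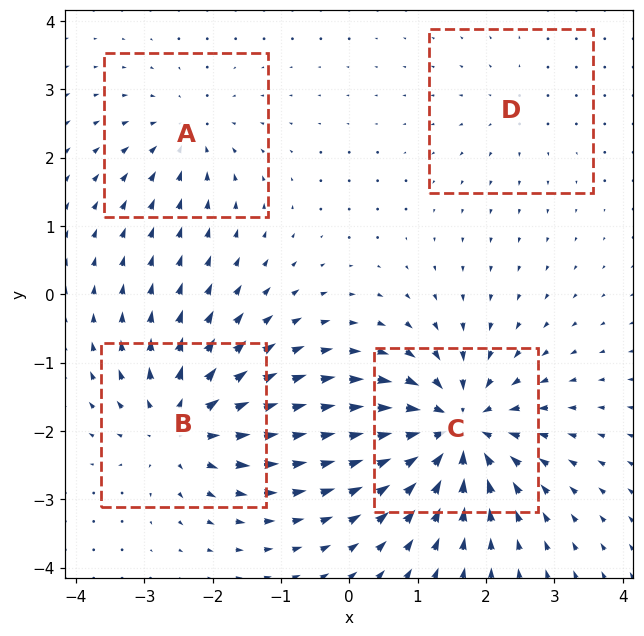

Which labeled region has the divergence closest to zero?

Divergence at each region's feature centre — A: about -4, B: about +6, C: about -8, D: about +2. Region D is closest to zero.

D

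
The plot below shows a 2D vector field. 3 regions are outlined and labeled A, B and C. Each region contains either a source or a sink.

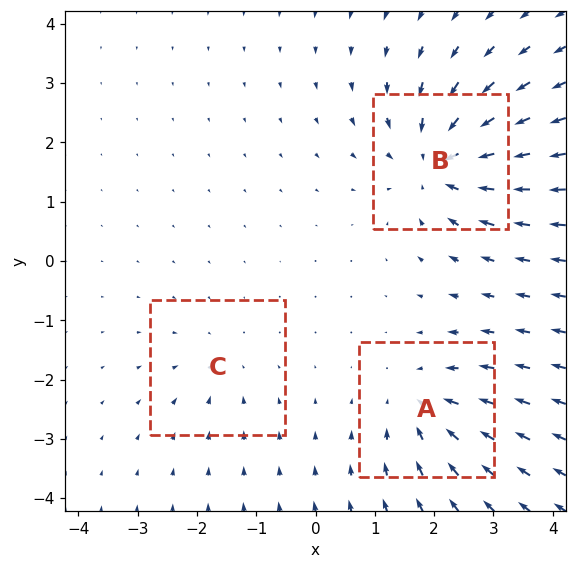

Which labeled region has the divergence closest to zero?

C

Divergence at each region's feature centre — A: about -4, B: about -6, C: about -2. Region C is closest to zero.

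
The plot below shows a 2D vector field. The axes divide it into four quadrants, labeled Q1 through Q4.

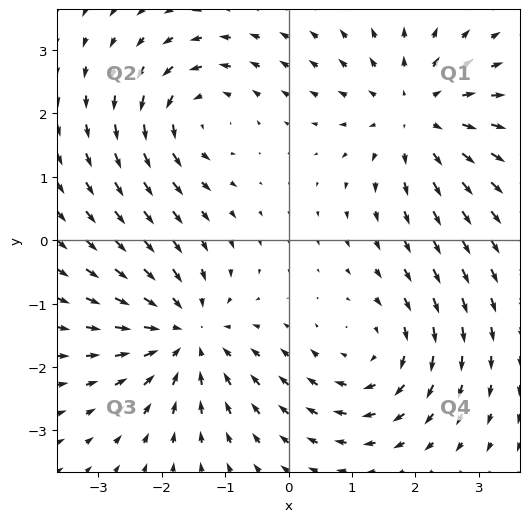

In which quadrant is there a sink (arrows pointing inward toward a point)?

The sink sits at approximately (-1.6, -1.5), which lies in quadrant Q3. The divergence there is about -4, negative as expected for a sink.

Q3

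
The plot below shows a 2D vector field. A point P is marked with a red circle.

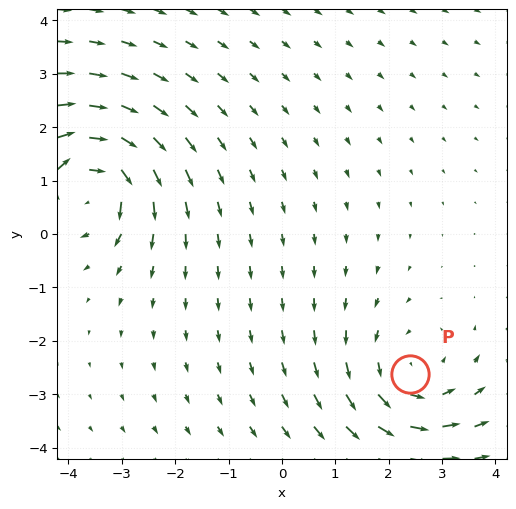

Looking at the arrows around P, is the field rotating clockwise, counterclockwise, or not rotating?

Near P at (2.4, -2.6) the arrows circulate counterclockwise. The curl (z-component) there is about +3; positive curl means counterclockwise rotation.

counterclockwise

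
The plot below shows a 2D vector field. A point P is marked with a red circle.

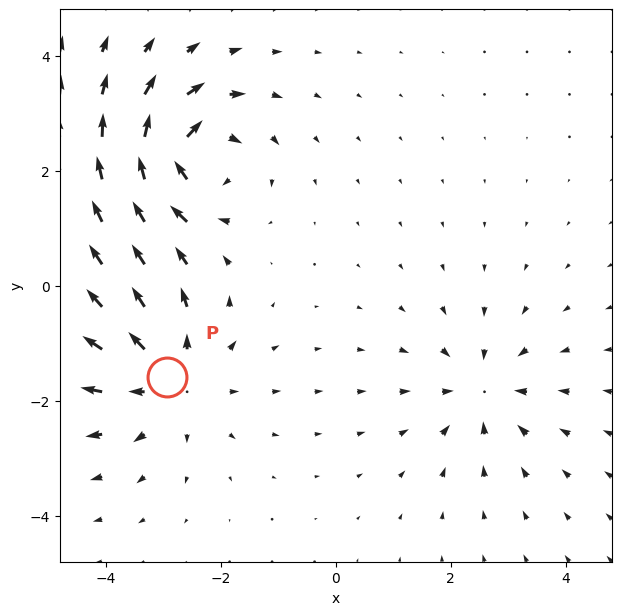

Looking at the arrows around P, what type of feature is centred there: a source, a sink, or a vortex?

source

At P (-2.9, -1.6) the arrows spread outward. Divergence about +4, curl ≈0 — positive divergence with near-zero curl is a source.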